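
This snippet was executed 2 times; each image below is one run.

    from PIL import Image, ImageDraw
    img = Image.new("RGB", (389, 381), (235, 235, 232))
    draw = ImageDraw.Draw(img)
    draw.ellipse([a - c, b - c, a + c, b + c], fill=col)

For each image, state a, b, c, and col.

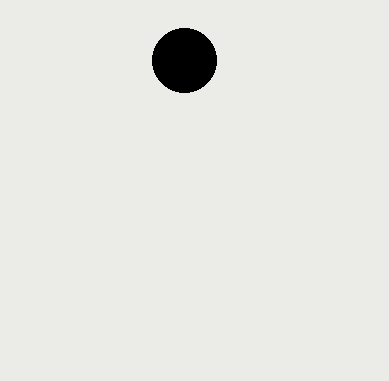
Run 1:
a = 184, b = 60, c = 32, col = 'black'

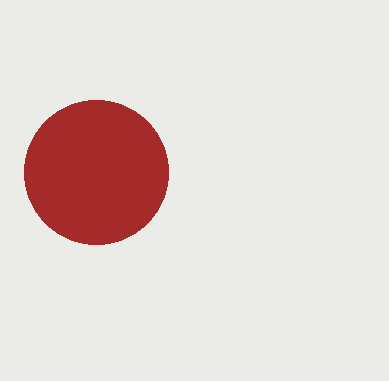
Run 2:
a = 96; b = 172; c = 72; col = 'brown'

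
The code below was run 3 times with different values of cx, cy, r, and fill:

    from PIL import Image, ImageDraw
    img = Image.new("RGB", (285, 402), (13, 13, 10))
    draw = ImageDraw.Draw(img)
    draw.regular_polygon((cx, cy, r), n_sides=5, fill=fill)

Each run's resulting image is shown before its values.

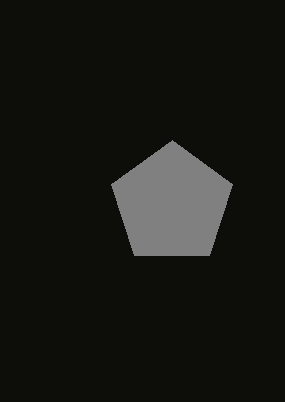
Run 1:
cx = 172, cy = 204, r = 64, fill = 'gray'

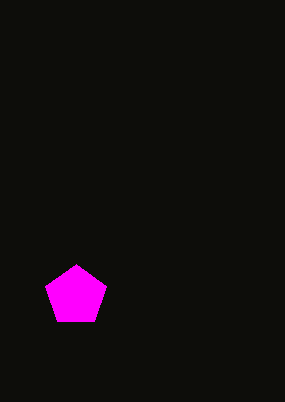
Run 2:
cx = 76; cy = 296; r = 32; fill = 'magenta'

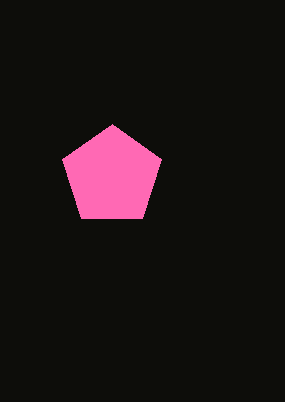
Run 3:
cx = 112; cy = 176; r = 52; fill = 'hotpink'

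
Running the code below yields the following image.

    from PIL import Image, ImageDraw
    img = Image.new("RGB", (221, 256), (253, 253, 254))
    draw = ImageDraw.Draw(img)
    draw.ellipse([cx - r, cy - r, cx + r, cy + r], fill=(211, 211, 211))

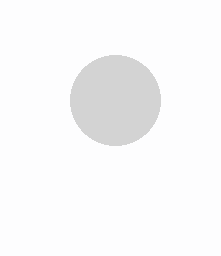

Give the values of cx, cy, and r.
cx = 115; cy = 100; r = 45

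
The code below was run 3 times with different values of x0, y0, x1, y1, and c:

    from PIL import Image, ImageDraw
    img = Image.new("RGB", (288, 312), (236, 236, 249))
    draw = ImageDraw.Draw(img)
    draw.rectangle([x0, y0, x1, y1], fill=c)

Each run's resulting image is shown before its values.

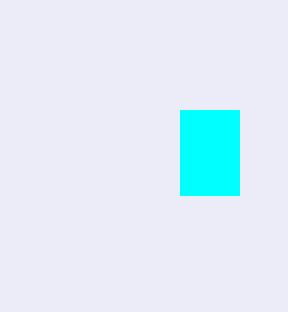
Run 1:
x0 = 180; y0 = 110; x1 = 239; y1 = 195; c = 'cyan'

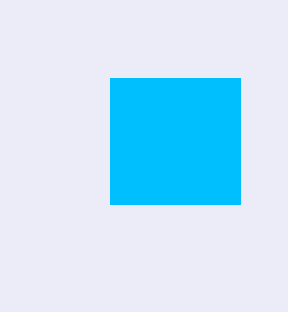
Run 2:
x0 = 110, y0 = 78, x1 = 240, y1 = 204, c = 'deepskyblue'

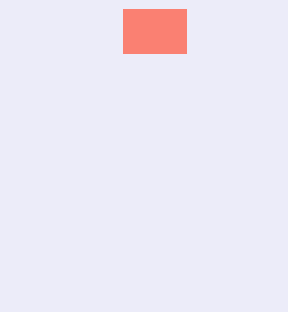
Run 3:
x0 = 123, y0 = 9, x1 = 186, y1 = 53, c = 'salmon'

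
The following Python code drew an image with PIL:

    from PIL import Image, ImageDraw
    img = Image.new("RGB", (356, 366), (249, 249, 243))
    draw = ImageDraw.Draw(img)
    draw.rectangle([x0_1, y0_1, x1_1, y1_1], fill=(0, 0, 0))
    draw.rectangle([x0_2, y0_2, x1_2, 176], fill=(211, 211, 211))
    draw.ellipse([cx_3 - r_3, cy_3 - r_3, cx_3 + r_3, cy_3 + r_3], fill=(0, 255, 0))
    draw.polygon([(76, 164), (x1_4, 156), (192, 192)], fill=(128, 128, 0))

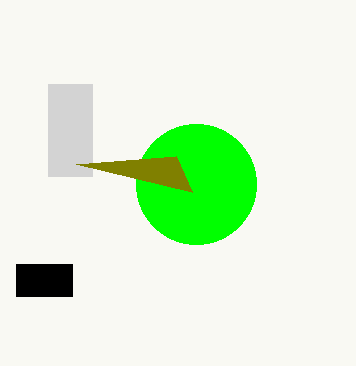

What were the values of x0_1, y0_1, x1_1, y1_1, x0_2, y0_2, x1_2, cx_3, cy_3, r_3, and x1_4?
x0_1 = 16, y0_1 = 264, x1_1 = 72, y1_1 = 296, x0_2 = 48, y0_2 = 84, x1_2 = 92, cx_3 = 196, cy_3 = 184, r_3 = 60, x1_4 = 176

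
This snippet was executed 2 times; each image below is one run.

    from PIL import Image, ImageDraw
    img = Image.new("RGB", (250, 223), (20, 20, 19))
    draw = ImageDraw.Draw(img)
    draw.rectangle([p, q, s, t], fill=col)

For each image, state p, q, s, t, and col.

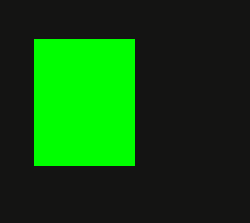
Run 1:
p = 34, q = 39, s = 134, t = 165, col = 'lime'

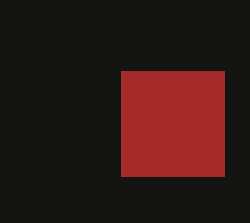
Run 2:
p = 121; q = 71; s = 224; t = 176; col = 'brown'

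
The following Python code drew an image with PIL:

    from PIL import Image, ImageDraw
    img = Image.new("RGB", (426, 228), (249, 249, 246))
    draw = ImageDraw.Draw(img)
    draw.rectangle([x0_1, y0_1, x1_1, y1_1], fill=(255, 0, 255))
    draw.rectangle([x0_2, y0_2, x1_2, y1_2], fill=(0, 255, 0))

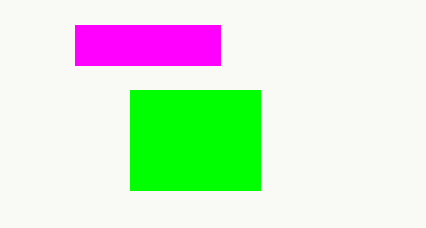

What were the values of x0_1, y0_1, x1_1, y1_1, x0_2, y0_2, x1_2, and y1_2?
x0_1 = 75
y0_1 = 25
x1_1 = 220
y1_1 = 65
x0_2 = 130
y0_2 = 90
x1_2 = 260
y1_2 = 190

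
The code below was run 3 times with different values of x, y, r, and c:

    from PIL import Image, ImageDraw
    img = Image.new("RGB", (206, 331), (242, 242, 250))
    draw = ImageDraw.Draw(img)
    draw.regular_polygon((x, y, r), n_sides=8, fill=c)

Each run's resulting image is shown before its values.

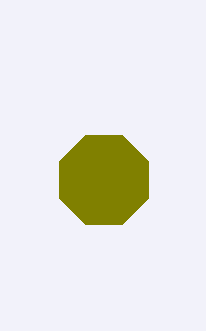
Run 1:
x = 104; y = 180; r = 48; c = 'olive'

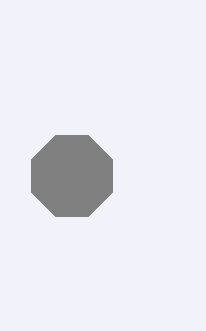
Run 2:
x = 72
y = 176
r = 44
c = 'gray'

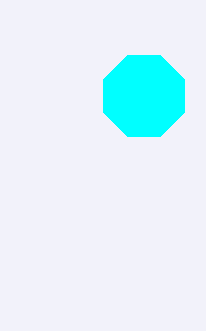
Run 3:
x = 144, y = 96, r = 44, c = 'cyan'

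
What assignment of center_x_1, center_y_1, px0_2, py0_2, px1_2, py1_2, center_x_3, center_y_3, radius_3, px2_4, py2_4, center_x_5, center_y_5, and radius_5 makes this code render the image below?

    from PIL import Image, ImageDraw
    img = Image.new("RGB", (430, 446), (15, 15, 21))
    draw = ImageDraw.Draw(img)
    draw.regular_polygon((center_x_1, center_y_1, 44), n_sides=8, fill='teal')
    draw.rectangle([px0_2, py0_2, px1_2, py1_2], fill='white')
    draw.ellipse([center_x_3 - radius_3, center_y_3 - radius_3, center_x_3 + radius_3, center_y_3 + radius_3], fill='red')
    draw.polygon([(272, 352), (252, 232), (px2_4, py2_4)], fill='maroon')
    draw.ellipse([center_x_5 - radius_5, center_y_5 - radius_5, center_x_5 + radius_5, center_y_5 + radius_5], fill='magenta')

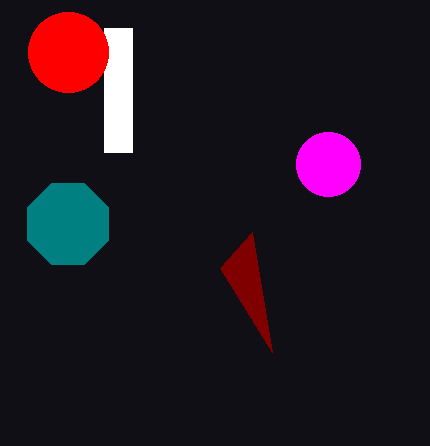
center_x_1 = 68
center_y_1 = 224
px0_2 = 104
py0_2 = 28
px1_2 = 132
py1_2 = 152
center_x_3 = 68
center_y_3 = 52
radius_3 = 40
px2_4 = 220
py2_4 = 268
center_x_5 = 328
center_y_5 = 164
radius_5 = 32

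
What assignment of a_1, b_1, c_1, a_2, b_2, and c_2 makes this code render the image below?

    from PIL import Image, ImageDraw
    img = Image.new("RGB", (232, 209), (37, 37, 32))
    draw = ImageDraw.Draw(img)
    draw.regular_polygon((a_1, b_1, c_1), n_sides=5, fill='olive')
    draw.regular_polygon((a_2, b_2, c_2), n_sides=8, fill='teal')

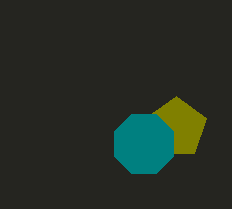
a_1 = 176; b_1 = 128; c_1 = 32; a_2 = 144; b_2 = 144; c_2 = 32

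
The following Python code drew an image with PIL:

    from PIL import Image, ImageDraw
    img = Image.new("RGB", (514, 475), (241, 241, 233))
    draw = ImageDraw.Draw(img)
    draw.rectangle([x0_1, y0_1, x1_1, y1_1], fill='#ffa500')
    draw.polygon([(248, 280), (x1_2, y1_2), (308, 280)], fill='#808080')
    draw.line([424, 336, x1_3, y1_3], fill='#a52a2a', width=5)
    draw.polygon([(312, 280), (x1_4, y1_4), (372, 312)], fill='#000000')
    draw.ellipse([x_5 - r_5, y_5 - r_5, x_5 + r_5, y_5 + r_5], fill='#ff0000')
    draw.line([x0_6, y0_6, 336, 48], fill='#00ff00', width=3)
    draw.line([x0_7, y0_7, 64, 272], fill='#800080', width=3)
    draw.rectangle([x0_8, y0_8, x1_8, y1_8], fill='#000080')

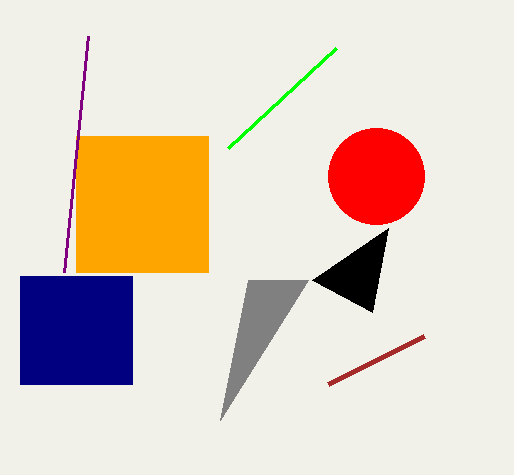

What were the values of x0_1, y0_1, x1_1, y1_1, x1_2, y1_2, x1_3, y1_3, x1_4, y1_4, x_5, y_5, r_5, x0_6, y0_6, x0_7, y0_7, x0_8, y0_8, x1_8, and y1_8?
x0_1 = 76; y0_1 = 136; x1_1 = 208; y1_1 = 272; x1_2 = 220; y1_2 = 420; x1_3 = 328; y1_3 = 384; x1_4 = 388; y1_4 = 228; x_5 = 376; y_5 = 176; r_5 = 48; x0_6 = 228; y0_6 = 148; x0_7 = 88; y0_7 = 36; x0_8 = 20; y0_8 = 276; x1_8 = 132; y1_8 = 384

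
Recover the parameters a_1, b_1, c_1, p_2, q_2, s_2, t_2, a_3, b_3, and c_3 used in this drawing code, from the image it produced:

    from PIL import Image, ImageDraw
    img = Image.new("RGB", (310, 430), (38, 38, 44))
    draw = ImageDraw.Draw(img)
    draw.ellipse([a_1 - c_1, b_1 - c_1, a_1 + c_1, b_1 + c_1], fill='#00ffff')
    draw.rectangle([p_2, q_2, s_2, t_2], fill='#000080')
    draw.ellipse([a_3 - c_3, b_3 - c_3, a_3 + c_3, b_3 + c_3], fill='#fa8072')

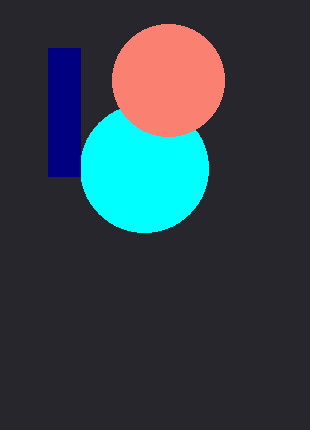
a_1 = 144, b_1 = 168, c_1 = 64, p_2 = 48, q_2 = 48, s_2 = 80, t_2 = 176, a_3 = 168, b_3 = 80, c_3 = 56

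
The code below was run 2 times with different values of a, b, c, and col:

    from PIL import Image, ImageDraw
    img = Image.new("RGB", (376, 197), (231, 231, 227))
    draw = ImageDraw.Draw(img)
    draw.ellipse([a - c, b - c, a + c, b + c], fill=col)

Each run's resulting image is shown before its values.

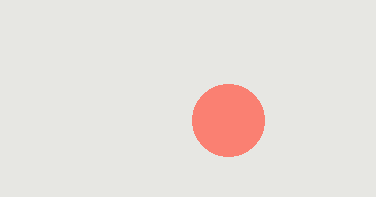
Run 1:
a = 228
b = 120
c = 36
col = 'salmon'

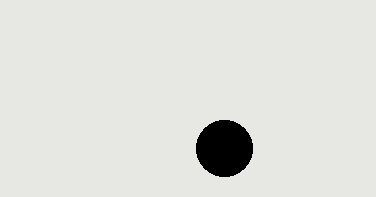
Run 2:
a = 224
b = 148
c = 28
col = 'black'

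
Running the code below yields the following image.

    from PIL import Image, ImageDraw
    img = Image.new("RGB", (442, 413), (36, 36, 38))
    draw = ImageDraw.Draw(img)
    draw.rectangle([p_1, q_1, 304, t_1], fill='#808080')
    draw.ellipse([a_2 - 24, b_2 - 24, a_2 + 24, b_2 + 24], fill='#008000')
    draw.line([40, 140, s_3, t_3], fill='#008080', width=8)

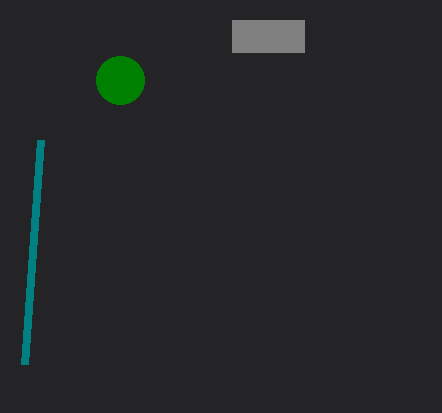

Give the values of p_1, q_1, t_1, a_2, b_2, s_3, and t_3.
p_1 = 232; q_1 = 20; t_1 = 52; a_2 = 120; b_2 = 80; s_3 = 24; t_3 = 364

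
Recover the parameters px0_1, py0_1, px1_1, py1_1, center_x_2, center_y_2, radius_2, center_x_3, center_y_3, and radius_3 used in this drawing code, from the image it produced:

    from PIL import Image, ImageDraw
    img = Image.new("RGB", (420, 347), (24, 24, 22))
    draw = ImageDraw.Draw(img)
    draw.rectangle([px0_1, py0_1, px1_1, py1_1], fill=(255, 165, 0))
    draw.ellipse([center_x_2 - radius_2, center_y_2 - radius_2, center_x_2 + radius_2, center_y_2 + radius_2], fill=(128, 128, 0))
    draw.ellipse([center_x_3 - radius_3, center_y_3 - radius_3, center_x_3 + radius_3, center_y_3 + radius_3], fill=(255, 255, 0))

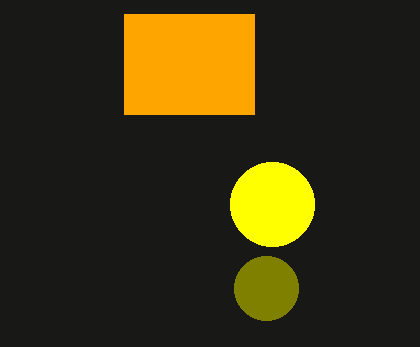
px0_1 = 124, py0_1 = 14, px1_1 = 254, py1_1 = 114, center_x_2 = 266, center_y_2 = 288, radius_2 = 32, center_x_3 = 272, center_y_3 = 204, radius_3 = 42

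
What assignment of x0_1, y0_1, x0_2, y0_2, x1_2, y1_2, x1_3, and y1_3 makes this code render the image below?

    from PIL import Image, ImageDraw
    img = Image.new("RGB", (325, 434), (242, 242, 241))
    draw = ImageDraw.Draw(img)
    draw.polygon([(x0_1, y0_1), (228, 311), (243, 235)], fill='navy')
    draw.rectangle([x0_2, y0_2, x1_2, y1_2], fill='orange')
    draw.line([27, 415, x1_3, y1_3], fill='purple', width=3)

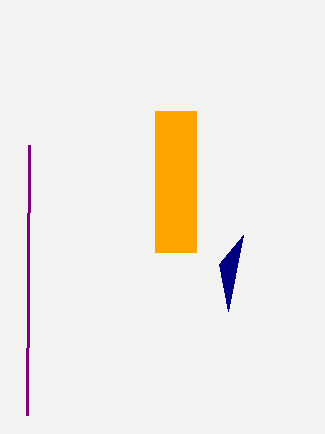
x0_1 = 219, y0_1 = 264, x0_2 = 155, y0_2 = 111, x1_2 = 196, y1_2 = 252, x1_3 = 29, y1_3 = 145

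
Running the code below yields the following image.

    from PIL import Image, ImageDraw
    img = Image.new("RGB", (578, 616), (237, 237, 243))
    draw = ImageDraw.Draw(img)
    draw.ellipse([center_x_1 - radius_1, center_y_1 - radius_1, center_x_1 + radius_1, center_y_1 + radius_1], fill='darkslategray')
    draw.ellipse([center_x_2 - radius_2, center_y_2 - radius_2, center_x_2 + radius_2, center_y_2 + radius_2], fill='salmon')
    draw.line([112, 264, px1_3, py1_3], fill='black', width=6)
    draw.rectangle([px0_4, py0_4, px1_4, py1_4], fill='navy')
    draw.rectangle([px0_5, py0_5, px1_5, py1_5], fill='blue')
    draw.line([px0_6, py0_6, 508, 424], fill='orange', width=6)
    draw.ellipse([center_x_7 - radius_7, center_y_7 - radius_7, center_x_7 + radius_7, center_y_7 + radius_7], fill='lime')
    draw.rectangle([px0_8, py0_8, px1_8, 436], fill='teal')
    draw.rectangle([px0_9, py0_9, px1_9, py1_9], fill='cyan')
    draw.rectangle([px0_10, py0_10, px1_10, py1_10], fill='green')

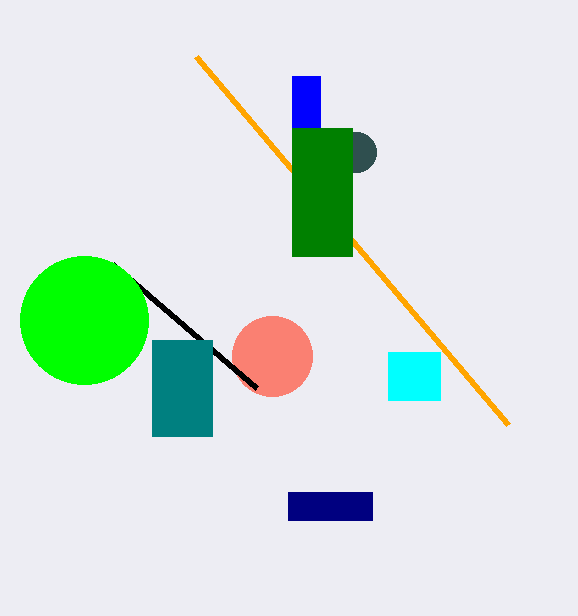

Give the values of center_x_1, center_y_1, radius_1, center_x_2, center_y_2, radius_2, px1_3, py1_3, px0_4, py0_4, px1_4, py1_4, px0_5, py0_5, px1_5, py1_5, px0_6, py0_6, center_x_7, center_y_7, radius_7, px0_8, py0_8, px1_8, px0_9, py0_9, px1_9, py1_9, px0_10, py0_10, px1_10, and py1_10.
center_x_1 = 356, center_y_1 = 152, radius_1 = 20, center_x_2 = 272, center_y_2 = 356, radius_2 = 40, px1_3 = 256, py1_3 = 388, px0_4 = 288, py0_4 = 492, px1_4 = 372, py1_4 = 520, px0_5 = 292, py0_5 = 76, px1_5 = 320, py1_5 = 128, px0_6 = 196, py0_6 = 56, center_x_7 = 84, center_y_7 = 320, radius_7 = 64, px0_8 = 152, py0_8 = 340, px1_8 = 212, px0_9 = 388, py0_9 = 352, px1_9 = 440, py1_9 = 400, px0_10 = 292, py0_10 = 128, px1_10 = 352, py1_10 = 256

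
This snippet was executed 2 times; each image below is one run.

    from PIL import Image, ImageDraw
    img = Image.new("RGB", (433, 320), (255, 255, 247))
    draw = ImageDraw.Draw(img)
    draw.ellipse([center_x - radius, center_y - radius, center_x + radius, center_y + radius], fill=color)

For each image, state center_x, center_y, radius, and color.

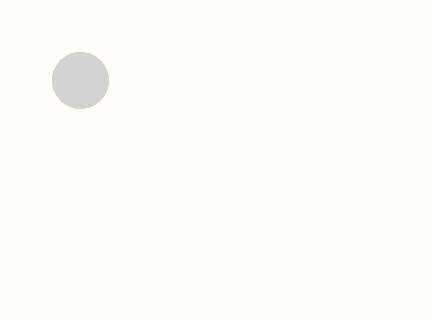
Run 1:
center_x = 80
center_y = 80
radius = 28
color = 'lightgray'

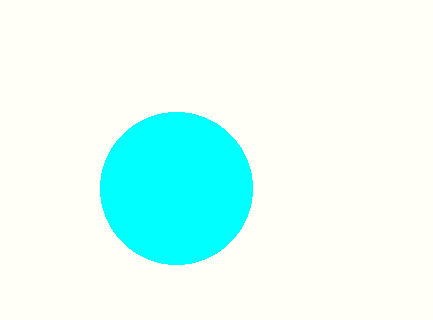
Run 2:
center_x = 176
center_y = 188
radius = 76
color = 'cyan'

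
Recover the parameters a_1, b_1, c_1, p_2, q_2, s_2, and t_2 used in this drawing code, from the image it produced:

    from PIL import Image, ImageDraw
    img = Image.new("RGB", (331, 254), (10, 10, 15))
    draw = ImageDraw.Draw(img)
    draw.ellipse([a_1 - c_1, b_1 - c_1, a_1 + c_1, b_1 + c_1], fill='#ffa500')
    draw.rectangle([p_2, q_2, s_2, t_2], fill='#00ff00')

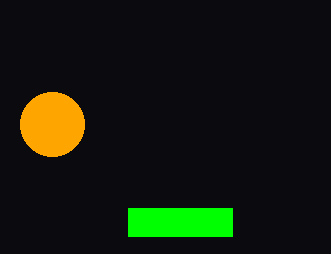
a_1 = 52, b_1 = 124, c_1 = 32, p_2 = 128, q_2 = 208, s_2 = 232, t_2 = 236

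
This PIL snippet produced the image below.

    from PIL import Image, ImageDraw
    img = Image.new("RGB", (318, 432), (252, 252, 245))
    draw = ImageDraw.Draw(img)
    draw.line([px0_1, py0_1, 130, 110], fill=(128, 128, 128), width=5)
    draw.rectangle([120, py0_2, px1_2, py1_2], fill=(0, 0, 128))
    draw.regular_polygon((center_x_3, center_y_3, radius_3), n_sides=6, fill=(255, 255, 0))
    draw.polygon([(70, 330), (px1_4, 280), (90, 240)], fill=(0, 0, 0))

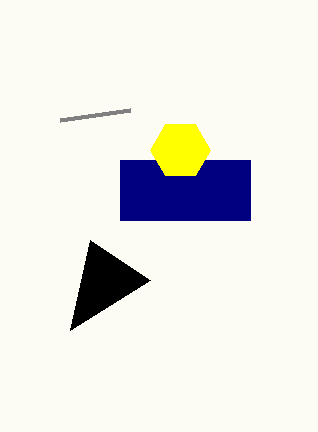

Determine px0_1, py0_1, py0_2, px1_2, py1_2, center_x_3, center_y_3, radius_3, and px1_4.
px0_1 = 60, py0_1 = 120, py0_2 = 160, px1_2 = 250, py1_2 = 220, center_x_3 = 180, center_y_3 = 150, radius_3 = 30, px1_4 = 150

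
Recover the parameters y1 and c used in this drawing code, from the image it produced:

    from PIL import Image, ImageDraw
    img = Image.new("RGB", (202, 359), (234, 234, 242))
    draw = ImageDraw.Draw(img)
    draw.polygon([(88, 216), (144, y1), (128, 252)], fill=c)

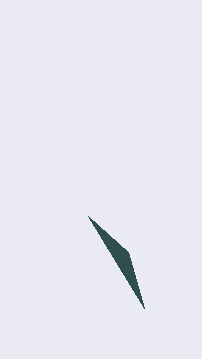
y1 = 308; c = 'darkslategray'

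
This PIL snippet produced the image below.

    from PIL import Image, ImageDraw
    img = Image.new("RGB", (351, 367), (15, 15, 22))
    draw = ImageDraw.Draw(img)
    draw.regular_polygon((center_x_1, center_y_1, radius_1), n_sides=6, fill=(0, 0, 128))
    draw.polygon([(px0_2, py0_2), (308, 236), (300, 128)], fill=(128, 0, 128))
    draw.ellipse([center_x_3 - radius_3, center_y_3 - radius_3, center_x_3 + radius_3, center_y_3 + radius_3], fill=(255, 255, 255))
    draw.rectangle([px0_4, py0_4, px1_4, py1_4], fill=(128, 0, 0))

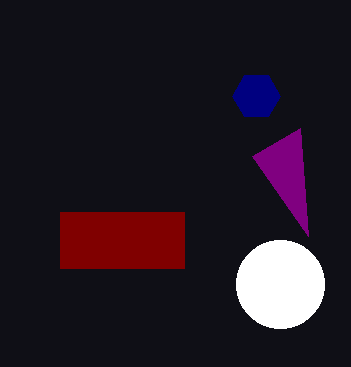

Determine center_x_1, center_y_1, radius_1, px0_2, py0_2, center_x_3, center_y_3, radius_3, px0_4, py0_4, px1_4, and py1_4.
center_x_1 = 256, center_y_1 = 96, radius_1 = 24, px0_2 = 252, py0_2 = 156, center_x_3 = 280, center_y_3 = 284, radius_3 = 44, px0_4 = 60, py0_4 = 212, px1_4 = 184, py1_4 = 268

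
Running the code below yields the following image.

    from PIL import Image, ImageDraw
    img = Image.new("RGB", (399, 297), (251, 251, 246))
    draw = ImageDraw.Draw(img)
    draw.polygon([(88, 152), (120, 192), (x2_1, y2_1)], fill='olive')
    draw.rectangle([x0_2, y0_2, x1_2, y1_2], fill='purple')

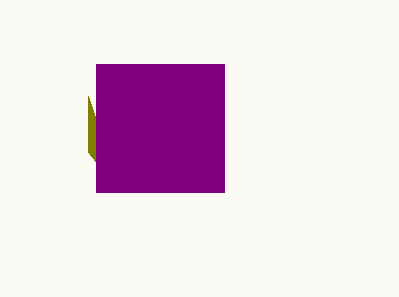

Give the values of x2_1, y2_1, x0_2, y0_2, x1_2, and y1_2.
x2_1 = 88, y2_1 = 96, x0_2 = 96, y0_2 = 64, x1_2 = 224, y1_2 = 192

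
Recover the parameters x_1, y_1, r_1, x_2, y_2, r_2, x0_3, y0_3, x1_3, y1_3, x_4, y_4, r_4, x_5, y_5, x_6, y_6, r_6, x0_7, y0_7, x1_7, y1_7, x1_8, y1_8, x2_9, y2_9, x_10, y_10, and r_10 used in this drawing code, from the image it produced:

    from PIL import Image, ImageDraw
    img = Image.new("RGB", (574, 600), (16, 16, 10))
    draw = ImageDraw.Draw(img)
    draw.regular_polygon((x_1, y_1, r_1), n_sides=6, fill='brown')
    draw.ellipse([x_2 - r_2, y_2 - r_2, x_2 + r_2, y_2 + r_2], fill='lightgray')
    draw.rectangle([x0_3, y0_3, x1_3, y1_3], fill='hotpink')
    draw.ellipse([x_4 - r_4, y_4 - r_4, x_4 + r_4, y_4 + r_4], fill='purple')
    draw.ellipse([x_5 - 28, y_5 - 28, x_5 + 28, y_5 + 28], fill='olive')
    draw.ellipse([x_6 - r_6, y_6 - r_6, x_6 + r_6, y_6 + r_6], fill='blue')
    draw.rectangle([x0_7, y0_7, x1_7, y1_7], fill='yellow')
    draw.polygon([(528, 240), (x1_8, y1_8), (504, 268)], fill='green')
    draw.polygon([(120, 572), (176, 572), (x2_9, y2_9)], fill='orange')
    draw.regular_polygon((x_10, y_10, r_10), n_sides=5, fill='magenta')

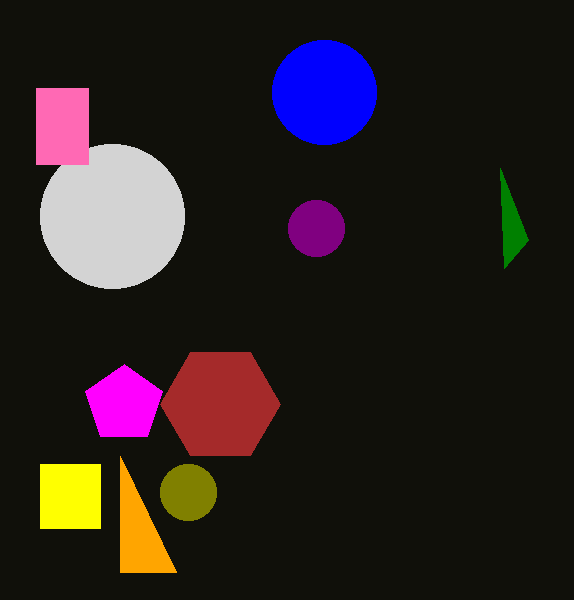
x_1 = 220, y_1 = 404, r_1 = 60, x_2 = 112, y_2 = 216, r_2 = 72, x0_3 = 36, y0_3 = 88, x1_3 = 88, y1_3 = 164, x_4 = 316, y_4 = 228, r_4 = 28, x_5 = 188, y_5 = 492, x_6 = 324, y_6 = 92, r_6 = 52, x0_7 = 40, y0_7 = 464, x1_7 = 100, y1_7 = 528, x1_8 = 500, y1_8 = 168, x2_9 = 120, y2_9 = 456, x_10 = 124, y_10 = 404, r_10 = 40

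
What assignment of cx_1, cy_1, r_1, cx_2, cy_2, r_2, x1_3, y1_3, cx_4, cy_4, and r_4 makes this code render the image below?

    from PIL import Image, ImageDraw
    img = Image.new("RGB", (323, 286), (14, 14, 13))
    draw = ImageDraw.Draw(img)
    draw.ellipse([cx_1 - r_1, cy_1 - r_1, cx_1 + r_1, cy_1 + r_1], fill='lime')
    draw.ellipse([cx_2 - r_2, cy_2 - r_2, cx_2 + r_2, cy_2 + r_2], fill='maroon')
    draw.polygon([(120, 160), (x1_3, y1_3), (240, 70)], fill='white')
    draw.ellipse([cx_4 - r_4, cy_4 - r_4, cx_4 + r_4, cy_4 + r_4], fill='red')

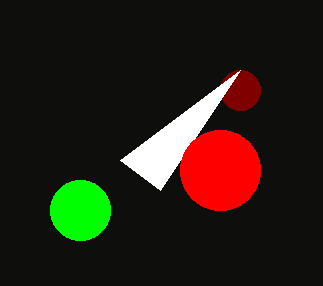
cx_1 = 80
cy_1 = 210
r_1 = 30
cx_2 = 240
cy_2 = 90
r_2 = 20
x1_3 = 160
y1_3 = 190
cx_4 = 220
cy_4 = 170
r_4 = 40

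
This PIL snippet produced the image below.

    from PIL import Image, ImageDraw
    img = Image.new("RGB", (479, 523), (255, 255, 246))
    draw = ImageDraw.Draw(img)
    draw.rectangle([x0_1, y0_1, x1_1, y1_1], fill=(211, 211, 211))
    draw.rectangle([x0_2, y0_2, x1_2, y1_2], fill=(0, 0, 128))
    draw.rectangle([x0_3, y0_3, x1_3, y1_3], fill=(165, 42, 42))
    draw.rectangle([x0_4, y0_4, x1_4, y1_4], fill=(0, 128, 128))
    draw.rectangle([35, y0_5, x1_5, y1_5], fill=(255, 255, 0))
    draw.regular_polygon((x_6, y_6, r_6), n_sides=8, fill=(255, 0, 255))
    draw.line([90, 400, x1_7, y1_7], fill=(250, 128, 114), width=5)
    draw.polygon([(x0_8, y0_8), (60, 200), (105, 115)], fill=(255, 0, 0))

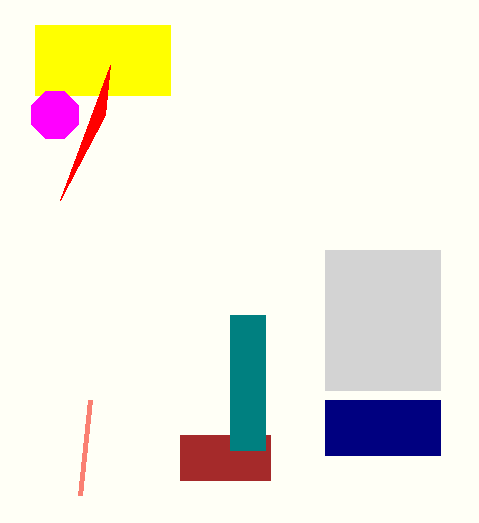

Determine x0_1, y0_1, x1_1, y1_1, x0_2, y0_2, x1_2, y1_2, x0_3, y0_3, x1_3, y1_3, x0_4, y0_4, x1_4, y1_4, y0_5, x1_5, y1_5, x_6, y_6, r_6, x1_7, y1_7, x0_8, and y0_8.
x0_1 = 325; y0_1 = 250; x1_1 = 440; y1_1 = 390; x0_2 = 325; y0_2 = 400; x1_2 = 440; y1_2 = 455; x0_3 = 180; y0_3 = 435; x1_3 = 270; y1_3 = 480; x0_4 = 230; y0_4 = 315; x1_4 = 265; y1_4 = 450; y0_5 = 25; x1_5 = 170; y1_5 = 95; x_6 = 55; y_6 = 115; r_6 = 25; x1_7 = 80; y1_7 = 495; x0_8 = 110; y0_8 = 65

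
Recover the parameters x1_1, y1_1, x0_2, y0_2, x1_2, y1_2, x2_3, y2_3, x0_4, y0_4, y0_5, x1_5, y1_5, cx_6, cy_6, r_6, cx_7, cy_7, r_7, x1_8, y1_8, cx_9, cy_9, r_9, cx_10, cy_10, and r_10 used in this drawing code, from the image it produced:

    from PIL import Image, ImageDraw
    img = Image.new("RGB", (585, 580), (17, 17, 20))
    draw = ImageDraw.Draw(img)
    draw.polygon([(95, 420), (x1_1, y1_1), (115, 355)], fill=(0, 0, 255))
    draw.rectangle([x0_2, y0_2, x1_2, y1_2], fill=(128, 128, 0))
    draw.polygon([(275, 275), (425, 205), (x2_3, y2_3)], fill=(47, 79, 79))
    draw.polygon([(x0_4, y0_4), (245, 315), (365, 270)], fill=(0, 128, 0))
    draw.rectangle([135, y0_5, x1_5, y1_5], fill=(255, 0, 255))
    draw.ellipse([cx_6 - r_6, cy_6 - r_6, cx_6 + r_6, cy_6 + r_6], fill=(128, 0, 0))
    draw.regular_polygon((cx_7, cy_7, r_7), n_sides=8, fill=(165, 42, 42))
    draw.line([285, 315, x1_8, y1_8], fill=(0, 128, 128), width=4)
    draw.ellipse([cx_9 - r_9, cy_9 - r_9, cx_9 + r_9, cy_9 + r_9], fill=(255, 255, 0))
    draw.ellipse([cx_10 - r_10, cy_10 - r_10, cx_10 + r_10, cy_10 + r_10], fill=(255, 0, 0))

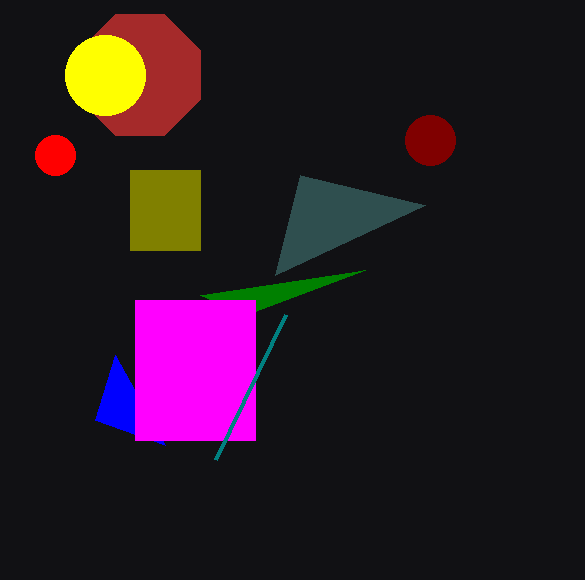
x1_1 = 165; y1_1 = 445; x0_2 = 130; y0_2 = 170; x1_2 = 200; y1_2 = 250; x2_3 = 300; y2_3 = 175; x0_4 = 200; y0_4 = 295; y0_5 = 300; x1_5 = 255; y1_5 = 440; cx_6 = 430; cy_6 = 140; r_6 = 25; cx_7 = 140; cy_7 = 75; r_7 = 65; x1_8 = 215; y1_8 = 460; cx_9 = 105; cy_9 = 75; r_9 = 40; cx_10 = 55; cy_10 = 155; r_10 = 20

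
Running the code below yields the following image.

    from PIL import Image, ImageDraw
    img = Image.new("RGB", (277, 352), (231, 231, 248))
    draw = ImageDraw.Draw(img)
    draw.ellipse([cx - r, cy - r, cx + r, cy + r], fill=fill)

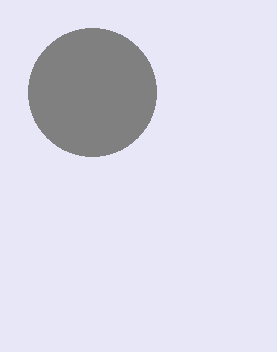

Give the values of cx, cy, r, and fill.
cx = 92, cy = 92, r = 64, fill = 'gray'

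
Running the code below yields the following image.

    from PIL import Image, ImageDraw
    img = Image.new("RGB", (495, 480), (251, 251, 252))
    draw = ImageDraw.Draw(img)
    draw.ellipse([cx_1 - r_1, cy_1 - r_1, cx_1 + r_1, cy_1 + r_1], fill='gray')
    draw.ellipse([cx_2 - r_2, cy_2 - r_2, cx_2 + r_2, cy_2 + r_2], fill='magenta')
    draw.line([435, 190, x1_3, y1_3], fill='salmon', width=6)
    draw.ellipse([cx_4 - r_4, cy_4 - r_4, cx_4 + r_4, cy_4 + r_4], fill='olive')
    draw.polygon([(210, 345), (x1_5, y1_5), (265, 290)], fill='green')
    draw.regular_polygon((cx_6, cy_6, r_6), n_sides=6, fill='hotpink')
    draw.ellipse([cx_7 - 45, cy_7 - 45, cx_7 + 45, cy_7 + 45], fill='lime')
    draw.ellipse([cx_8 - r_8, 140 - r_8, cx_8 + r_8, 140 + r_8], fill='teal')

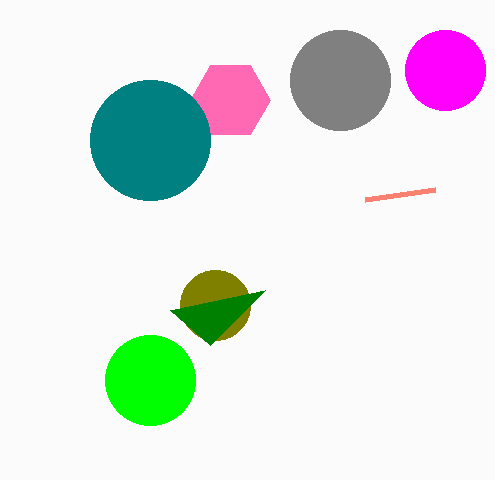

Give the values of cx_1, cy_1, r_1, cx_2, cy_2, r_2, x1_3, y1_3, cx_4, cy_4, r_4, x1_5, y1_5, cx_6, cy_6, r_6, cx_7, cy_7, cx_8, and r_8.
cx_1 = 340
cy_1 = 80
r_1 = 50
cx_2 = 445
cy_2 = 70
r_2 = 40
x1_3 = 365
y1_3 = 200
cx_4 = 215
cy_4 = 305
r_4 = 35
x1_5 = 170
y1_5 = 310
cx_6 = 230
cy_6 = 100
r_6 = 40
cx_7 = 150
cy_7 = 380
cx_8 = 150
r_8 = 60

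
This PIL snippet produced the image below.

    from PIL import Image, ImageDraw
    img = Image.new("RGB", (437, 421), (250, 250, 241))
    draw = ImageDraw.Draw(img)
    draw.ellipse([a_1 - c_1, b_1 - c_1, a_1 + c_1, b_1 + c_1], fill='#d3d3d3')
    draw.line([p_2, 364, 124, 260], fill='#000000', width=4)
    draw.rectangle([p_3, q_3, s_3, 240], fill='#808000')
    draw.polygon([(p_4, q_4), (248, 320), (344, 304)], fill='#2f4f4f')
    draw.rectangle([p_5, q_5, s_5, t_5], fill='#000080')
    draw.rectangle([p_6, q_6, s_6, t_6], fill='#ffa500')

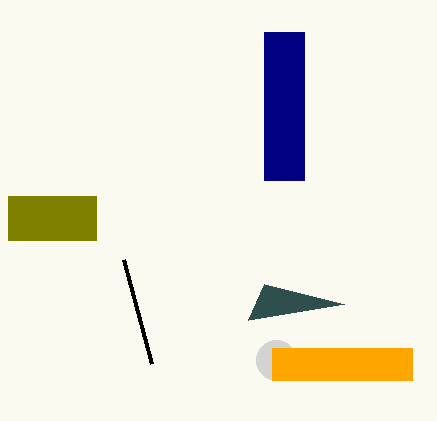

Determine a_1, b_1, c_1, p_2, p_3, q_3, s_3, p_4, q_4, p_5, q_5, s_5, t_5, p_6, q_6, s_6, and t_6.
a_1 = 276, b_1 = 360, c_1 = 20, p_2 = 152, p_3 = 8, q_3 = 196, s_3 = 96, p_4 = 264, q_4 = 284, p_5 = 264, q_5 = 32, s_5 = 304, t_5 = 180, p_6 = 272, q_6 = 348, s_6 = 412, t_6 = 380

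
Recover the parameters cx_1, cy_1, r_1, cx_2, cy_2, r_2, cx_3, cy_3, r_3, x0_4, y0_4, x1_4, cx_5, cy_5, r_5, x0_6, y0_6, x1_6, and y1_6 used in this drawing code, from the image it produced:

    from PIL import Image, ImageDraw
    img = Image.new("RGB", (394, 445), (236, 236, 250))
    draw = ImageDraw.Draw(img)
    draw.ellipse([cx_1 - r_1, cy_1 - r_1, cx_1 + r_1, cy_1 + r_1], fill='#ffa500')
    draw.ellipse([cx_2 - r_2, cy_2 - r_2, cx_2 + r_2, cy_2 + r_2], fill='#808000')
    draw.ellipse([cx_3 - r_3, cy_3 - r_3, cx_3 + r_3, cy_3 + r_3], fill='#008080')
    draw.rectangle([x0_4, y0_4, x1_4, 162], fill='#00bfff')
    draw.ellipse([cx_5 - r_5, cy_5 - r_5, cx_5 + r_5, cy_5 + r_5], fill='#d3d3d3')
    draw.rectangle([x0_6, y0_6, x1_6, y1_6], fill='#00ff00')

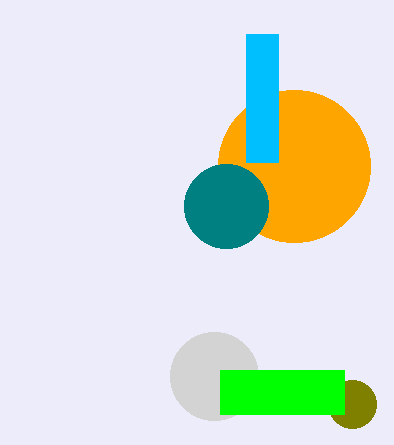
cx_1 = 294; cy_1 = 166; r_1 = 76; cx_2 = 352; cy_2 = 404; r_2 = 24; cx_3 = 226; cy_3 = 206; r_3 = 42; x0_4 = 246; y0_4 = 34; x1_4 = 278; cx_5 = 214; cy_5 = 376; r_5 = 44; x0_6 = 220; y0_6 = 370; x1_6 = 344; y1_6 = 414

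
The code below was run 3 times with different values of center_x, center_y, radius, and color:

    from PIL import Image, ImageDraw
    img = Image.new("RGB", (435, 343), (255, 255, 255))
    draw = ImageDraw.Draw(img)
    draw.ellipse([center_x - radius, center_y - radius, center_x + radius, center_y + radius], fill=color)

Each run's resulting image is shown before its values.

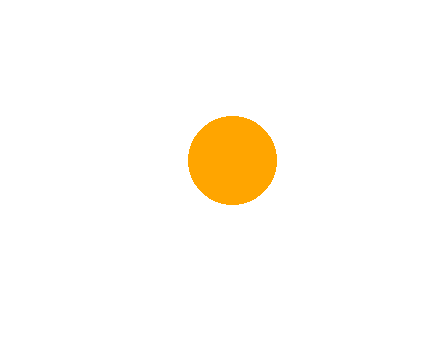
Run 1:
center_x = 232
center_y = 160
radius = 44
color = 'orange'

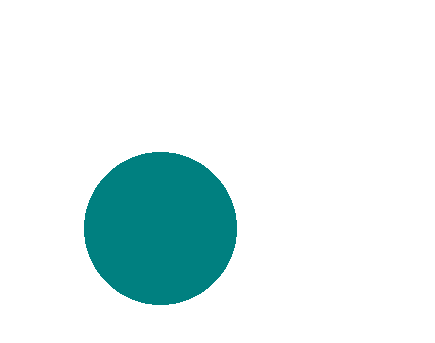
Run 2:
center_x = 160, center_y = 228, radius = 76, color = 'teal'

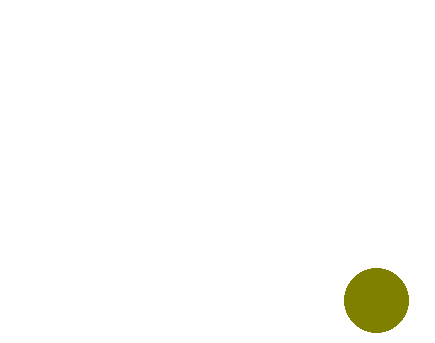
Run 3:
center_x = 376
center_y = 300
radius = 32
color = 'olive'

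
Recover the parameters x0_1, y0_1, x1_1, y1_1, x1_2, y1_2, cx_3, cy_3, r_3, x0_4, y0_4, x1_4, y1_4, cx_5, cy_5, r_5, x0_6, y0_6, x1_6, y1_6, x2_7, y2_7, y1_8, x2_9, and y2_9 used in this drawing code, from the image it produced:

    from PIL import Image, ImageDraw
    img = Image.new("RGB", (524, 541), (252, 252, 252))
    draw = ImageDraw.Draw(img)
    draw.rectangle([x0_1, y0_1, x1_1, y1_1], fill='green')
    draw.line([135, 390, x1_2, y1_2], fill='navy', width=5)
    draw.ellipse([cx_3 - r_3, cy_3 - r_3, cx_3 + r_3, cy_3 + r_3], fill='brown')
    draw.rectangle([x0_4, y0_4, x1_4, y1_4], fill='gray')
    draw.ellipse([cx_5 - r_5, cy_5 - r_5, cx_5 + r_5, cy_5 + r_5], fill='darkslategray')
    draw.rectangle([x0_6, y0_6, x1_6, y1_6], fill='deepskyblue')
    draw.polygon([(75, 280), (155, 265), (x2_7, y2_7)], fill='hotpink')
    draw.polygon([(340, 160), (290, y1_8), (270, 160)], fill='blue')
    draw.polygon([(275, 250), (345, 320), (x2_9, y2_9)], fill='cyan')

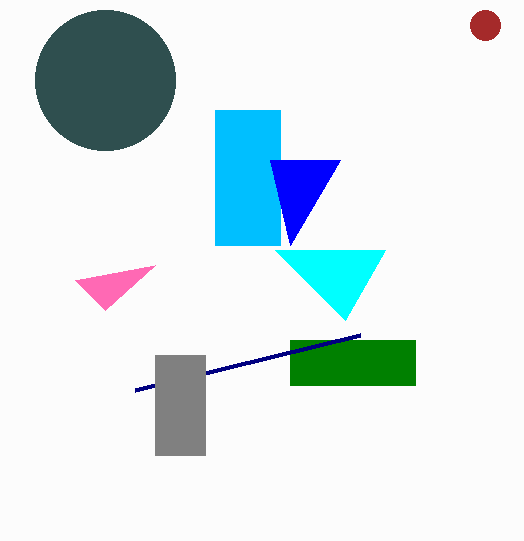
x0_1 = 290; y0_1 = 340; x1_1 = 415; y1_1 = 385; x1_2 = 360; y1_2 = 335; cx_3 = 485; cy_3 = 25; r_3 = 15; x0_4 = 155; y0_4 = 355; x1_4 = 205; y1_4 = 455; cx_5 = 105; cy_5 = 80; r_5 = 70; x0_6 = 215; y0_6 = 110; x1_6 = 280; y1_6 = 245; x2_7 = 105; y2_7 = 310; y1_8 = 245; x2_9 = 385; y2_9 = 250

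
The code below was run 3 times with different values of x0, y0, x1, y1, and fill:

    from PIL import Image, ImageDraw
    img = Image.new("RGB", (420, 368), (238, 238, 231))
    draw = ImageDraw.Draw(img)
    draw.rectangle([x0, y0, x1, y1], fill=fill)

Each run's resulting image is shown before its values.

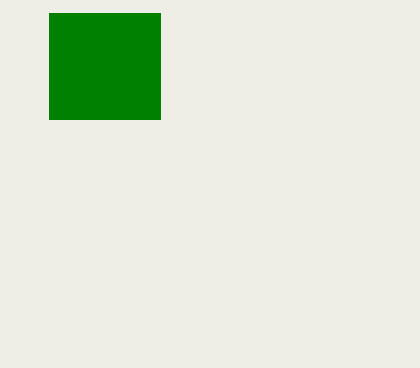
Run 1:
x0 = 49
y0 = 13
x1 = 160
y1 = 119
fill = 'green'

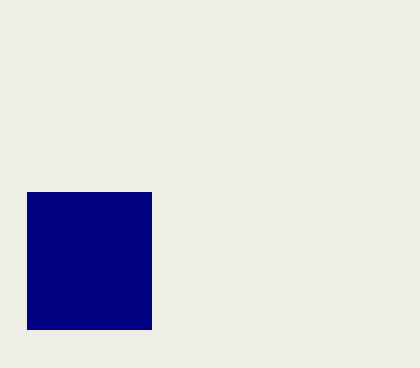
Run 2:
x0 = 27; y0 = 192; x1 = 151; y1 = 329; fill = 'navy'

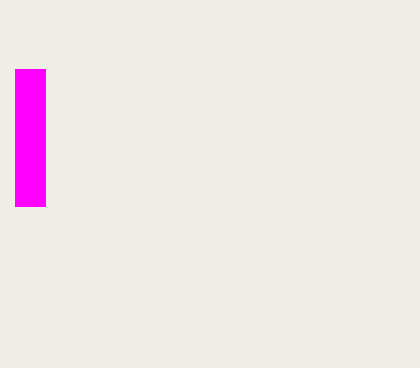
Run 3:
x0 = 15
y0 = 69
x1 = 45
y1 = 206
fill = 'magenta'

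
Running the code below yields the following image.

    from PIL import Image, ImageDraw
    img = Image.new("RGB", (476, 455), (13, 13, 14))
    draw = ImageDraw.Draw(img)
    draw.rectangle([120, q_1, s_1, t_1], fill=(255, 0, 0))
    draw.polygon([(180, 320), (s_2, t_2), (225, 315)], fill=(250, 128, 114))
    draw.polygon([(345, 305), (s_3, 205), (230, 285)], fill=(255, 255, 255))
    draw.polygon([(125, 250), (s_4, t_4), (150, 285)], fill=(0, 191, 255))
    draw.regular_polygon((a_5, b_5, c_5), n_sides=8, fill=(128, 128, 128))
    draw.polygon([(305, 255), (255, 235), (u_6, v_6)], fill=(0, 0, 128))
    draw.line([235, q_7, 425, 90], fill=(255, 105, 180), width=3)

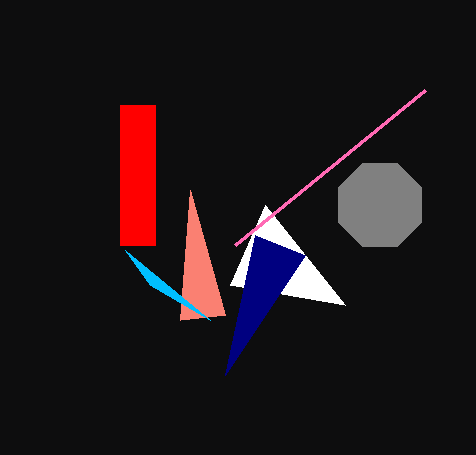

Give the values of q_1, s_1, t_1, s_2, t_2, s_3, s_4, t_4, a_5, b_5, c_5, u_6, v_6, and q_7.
q_1 = 105, s_1 = 155, t_1 = 245, s_2 = 190, t_2 = 190, s_3 = 265, s_4 = 210, t_4 = 320, a_5 = 380, b_5 = 205, c_5 = 45, u_6 = 225, v_6 = 375, q_7 = 245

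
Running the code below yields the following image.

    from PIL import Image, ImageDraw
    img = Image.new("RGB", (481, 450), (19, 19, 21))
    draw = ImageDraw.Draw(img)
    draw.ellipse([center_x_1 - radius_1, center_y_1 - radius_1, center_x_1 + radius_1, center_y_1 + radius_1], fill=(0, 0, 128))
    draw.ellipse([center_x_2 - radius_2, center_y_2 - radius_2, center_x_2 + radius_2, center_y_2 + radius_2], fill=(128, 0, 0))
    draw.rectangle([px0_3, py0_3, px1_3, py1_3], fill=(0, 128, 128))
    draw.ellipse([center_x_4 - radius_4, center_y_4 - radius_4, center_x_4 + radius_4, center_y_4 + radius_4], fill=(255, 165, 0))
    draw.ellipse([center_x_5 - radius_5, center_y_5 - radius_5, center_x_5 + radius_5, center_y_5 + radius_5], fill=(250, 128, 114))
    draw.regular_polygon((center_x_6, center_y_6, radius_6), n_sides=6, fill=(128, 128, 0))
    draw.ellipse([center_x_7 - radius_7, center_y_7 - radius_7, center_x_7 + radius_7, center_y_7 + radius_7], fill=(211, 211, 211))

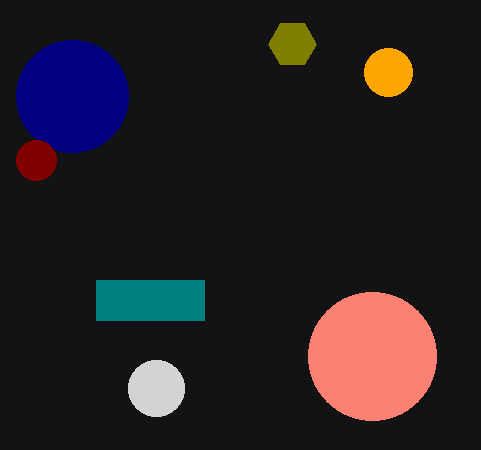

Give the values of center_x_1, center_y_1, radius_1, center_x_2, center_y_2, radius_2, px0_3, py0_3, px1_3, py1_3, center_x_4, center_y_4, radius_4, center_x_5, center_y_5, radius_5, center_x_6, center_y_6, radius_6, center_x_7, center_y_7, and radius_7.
center_x_1 = 72; center_y_1 = 96; radius_1 = 56; center_x_2 = 36; center_y_2 = 160; radius_2 = 20; px0_3 = 96; py0_3 = 280; px1_3 = 204; py1_3 = 320; center_x_4 = 388; center_y_4 = 72; radius_4 = 24; center_x_5 = 372; center_y_5 = 356; radius_5 = 64; center_x_6 = 292; center_y_6 = 44; radius_6 = 24; center_x_7 = 156; center_y_7 = 388; radius_7 = 28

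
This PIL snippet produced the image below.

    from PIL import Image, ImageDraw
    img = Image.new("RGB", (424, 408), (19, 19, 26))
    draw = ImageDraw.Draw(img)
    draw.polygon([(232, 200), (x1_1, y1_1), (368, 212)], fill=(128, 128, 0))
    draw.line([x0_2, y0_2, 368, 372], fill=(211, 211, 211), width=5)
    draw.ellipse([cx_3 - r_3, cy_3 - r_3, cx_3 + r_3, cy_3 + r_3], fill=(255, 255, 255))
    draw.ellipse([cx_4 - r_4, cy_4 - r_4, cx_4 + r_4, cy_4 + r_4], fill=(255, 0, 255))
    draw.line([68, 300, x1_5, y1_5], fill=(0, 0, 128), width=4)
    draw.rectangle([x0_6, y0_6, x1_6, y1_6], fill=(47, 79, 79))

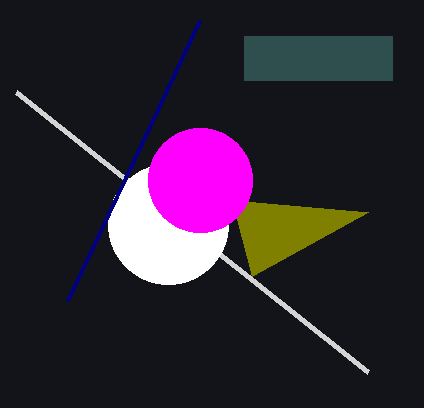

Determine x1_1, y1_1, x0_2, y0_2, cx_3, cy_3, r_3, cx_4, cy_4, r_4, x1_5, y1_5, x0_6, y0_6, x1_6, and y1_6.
x1_1 = 252; y1_1 = 276; x0_2 = 16; y0_2 = 92; cx_3 = 168; cy_3 = 224; r_3 = 60; cx_4 = 200; cy_4 = 180; r_4 = 52; x1_5 = 200; y1_5 = 20; x0_6 = 244; y0_6 = 36; x1_6 = 392; y1_6 = 80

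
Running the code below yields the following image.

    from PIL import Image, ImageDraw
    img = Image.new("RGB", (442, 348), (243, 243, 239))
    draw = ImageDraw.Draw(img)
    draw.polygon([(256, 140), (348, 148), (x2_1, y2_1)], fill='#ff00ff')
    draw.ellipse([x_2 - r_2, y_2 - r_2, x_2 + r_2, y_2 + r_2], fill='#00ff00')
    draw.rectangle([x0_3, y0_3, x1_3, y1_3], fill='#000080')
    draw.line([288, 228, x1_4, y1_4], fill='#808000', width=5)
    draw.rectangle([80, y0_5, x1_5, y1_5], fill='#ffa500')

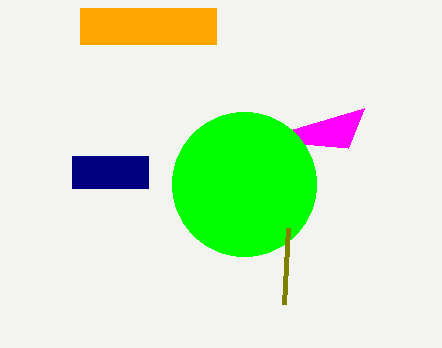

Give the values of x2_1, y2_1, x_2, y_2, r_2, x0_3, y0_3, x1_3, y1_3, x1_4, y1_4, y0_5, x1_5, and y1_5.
x2_1 = 364, y2_1 = 108, x_2 = 244, y_2 = 184, r_2 = 72, x0_3 = 72, y0_3 = 156, x1_3 = 148, y1_3 = 188, x1_4 = 284, y1_4 = 304, y0_5 = 8, x1_5 = 216, y1_5 = 44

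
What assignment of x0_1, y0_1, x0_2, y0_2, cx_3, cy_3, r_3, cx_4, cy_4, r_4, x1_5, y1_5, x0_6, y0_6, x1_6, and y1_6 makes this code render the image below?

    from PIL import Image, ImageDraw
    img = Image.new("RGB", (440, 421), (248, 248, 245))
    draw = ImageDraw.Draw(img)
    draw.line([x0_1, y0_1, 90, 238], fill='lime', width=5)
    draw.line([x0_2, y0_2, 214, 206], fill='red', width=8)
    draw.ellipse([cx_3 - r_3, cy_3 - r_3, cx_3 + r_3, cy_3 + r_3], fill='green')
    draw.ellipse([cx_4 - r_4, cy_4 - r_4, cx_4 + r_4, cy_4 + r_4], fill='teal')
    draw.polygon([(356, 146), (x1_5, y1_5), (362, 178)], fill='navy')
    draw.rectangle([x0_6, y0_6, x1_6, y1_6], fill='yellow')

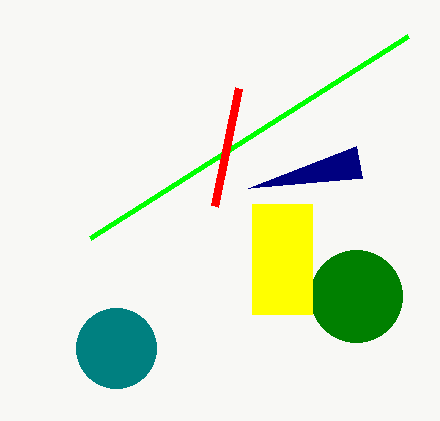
x0_1 = 408; y0_1 = 36; x0_2 = 238; y0_2 = 88; cx_3 = 356; cy_3 = 296; r_3 = 46; cx_4 = 116; cy_4 = 348; r_4 = 40; x1_5 = 248; y1_5 = 188; x0_6 = 252; y0_6 = 204; x1_6 = 312; y1_6 = 314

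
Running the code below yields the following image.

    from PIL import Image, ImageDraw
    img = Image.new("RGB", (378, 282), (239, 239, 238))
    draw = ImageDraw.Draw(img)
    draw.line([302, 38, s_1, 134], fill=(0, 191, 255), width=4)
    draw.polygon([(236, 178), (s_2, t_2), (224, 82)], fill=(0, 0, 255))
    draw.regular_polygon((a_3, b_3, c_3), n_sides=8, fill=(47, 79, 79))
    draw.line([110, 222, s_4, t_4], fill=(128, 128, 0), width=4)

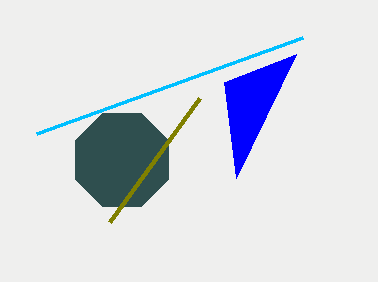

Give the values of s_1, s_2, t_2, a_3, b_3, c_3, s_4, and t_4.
s_1 = 36
s_2 = 296
t_2 = 54
a_3 = 122
b_3 = 160
c_3 = 50
s_4 = 200
t_4 = 98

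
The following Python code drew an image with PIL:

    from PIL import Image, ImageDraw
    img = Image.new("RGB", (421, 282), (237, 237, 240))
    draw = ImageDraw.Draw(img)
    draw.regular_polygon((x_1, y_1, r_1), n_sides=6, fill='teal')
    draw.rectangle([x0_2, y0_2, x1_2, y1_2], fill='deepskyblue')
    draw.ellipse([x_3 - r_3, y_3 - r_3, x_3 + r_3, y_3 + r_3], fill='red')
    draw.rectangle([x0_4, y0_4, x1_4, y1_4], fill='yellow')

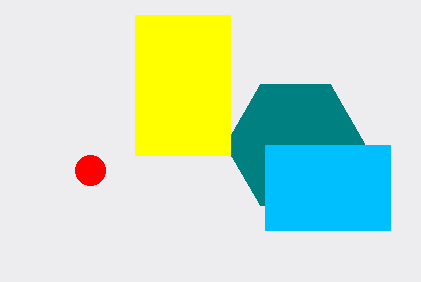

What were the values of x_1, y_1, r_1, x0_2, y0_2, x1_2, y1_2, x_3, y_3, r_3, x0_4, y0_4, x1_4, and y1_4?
x_1 = 295; y_1 = 145; r_1 = 70; x0_2 = 265; y0_2 = 145; x1_2 = 390; y1_2 = 230; x_3 = 90; y_3 = 170; r_3 = 15; x0_4 = 135; y0_4 = 15; x1_4 = 230; y1_4 = 155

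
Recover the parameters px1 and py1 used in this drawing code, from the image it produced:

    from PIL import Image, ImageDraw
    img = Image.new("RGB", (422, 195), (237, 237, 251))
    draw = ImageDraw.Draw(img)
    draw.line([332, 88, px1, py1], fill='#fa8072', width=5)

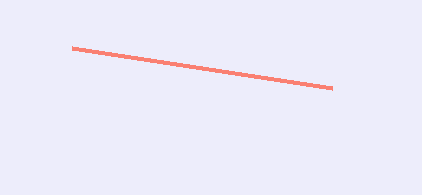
px1 = 72
py1 = 48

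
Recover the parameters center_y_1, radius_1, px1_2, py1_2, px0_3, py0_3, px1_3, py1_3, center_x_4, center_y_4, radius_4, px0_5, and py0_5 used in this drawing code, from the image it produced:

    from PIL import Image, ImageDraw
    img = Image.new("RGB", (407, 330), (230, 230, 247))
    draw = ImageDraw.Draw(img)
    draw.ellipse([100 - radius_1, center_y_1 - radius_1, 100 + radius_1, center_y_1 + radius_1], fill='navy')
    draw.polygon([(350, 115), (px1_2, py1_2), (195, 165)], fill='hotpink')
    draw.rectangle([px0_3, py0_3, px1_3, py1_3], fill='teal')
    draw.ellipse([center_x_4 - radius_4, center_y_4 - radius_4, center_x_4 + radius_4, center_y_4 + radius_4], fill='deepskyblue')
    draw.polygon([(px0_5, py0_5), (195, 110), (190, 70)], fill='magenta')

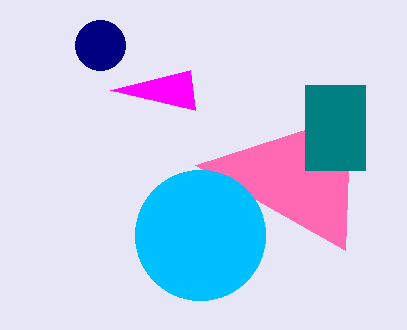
center_y_1 = 45, radius_1 = 25, px1_2 = 345, py1_2 = 250, px0_3 = 305, py0_3 = 85, px1_3 = 365, py1_3 = 170, center_x_4 = 200, center_y_4 = 235, radius_4 = 65, px0_5 = 110, py0_5 = 90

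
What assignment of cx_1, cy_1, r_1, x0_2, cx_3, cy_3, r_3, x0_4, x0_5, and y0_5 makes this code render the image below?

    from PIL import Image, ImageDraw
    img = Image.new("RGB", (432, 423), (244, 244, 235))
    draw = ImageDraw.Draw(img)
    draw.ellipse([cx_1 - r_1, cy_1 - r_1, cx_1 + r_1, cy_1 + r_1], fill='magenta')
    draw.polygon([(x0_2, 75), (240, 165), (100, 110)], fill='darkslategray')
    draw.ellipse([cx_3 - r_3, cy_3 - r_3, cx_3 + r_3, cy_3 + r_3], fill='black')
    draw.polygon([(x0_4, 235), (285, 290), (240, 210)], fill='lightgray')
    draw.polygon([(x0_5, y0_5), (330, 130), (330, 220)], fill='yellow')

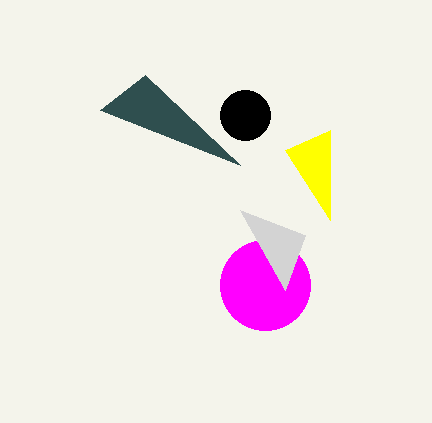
cx_1 = 265, cy_1 = 285, r_1 = 45, x0_2 = 145, cx_3 = 245, cy_3 = 115, r_3 = 25, x0_4 = 305, x0_5 = 285, y0_5 = 150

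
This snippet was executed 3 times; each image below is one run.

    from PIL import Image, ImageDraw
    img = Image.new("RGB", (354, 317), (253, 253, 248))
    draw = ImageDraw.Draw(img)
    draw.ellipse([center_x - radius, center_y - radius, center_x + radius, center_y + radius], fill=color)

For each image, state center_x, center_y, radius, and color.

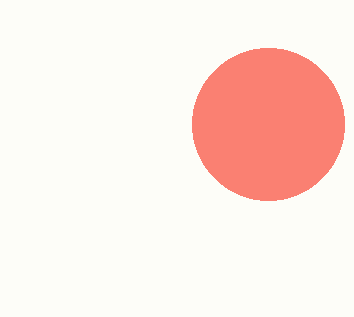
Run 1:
center_x = 268, center_y = 124, radius = 76, color = 'salmon'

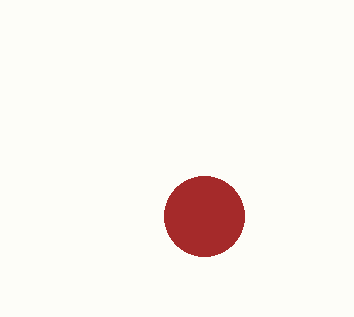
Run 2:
center_x = 204, center_y = 216, radius = 40, color = 'brown'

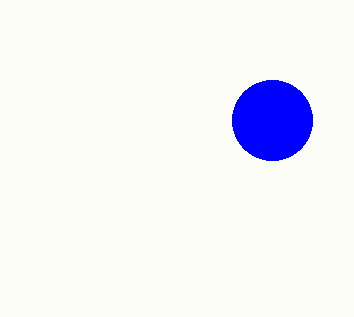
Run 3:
center_x = 272, center_y = 120, radius = 40, color = 'blue'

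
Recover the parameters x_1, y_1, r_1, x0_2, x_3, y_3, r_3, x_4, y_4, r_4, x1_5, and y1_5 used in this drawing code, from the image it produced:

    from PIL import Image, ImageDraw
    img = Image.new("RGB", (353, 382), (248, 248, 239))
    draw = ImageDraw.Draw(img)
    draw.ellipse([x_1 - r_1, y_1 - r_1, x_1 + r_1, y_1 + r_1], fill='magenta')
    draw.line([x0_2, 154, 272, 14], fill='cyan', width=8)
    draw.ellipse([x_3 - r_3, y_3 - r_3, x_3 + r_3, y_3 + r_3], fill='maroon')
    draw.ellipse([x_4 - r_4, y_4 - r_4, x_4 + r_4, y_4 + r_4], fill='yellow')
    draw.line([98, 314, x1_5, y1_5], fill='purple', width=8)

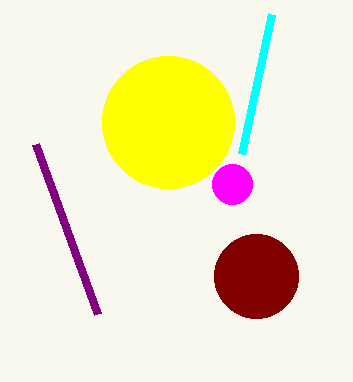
x_1 = 232, y_1 = 184, r_1 = 20, x0_2 = 242, x_3 = 256, y_3 = 276, r_3 = 42, x_4 = 168, y_4 = 122, r_4 = 66, x1_5 = 36, y1_5 = 144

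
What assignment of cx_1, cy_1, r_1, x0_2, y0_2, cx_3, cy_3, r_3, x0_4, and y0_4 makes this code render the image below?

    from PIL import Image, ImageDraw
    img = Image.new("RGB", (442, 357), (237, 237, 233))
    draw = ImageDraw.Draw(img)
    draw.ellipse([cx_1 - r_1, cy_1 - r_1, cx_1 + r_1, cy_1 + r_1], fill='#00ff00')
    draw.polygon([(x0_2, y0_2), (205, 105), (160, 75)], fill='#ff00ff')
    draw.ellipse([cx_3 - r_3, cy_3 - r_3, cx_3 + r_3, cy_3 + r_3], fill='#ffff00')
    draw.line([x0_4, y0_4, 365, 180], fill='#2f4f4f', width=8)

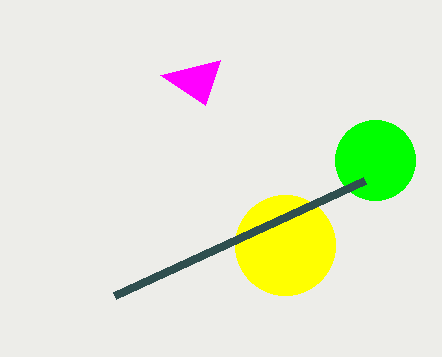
cx_1 = 375; cy_1 = 160; r_1 = 40; x0_2 = 220; y0_2 = 60; cx_3 = 285; cy_3 = 245; r_3 = 50; x0_4 = 115; y0_4 = 295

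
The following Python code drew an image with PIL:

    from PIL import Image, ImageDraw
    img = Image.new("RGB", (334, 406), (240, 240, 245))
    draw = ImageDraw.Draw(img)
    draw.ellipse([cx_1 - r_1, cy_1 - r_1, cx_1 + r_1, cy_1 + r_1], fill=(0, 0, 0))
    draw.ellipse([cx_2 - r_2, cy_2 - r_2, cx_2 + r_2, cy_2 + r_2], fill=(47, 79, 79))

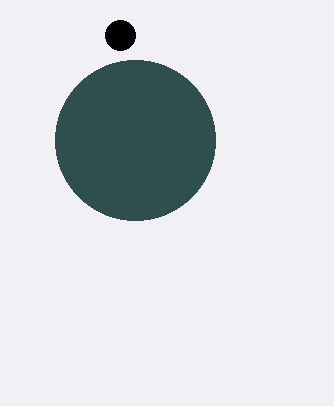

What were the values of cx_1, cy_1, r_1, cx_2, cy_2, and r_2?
cx_1 = 120
cy_1 = 35
r_1 = 15
cx_2 = 135
cy_2 = 140
r_2 = 80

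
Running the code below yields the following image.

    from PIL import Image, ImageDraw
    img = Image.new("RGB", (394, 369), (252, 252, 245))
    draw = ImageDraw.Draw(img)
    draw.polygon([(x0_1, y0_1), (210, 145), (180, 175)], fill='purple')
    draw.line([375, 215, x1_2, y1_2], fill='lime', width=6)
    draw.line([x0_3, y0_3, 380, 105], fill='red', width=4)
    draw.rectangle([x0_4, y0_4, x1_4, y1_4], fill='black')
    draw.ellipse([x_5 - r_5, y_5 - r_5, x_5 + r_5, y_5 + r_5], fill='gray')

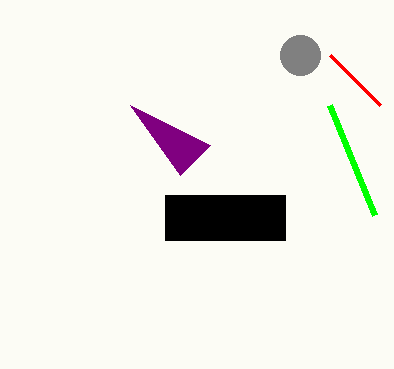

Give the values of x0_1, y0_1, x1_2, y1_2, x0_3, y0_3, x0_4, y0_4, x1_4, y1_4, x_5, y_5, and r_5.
x0_1 = 130
y0_1 = 105
x1_2 = 330
y1_2 = 105
x0_3 = 330
y0_3 = 55
x0_4 = 165
y0_4 = 195
x1_4 = 285
y1_4 = 240
x_5 = 300
y_5 = 55
r_5 = 20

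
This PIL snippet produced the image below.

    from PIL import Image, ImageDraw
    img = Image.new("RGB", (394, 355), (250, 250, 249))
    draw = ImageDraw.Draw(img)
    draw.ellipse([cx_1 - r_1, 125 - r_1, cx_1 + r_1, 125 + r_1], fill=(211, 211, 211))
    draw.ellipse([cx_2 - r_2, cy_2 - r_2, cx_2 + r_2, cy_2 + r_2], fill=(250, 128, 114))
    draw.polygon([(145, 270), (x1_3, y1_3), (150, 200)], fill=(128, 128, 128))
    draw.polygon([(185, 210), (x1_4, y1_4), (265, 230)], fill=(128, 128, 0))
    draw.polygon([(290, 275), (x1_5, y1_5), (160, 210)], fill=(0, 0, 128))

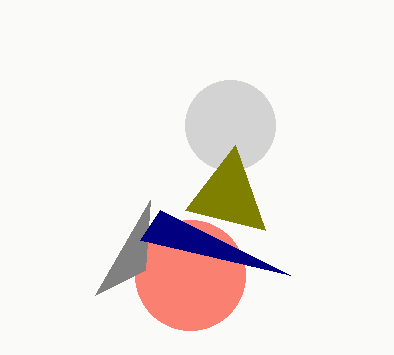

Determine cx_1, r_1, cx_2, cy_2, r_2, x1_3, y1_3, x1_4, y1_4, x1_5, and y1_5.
cx_1 = 230; r_1 = 45; cx_2 = 190; cy_2 = 275; r_2 = 55; x1_3 = 95; y1_3 = 295; x1_4 = 235; y1_4 = 145; x1_5 = 140; y1_5 = 240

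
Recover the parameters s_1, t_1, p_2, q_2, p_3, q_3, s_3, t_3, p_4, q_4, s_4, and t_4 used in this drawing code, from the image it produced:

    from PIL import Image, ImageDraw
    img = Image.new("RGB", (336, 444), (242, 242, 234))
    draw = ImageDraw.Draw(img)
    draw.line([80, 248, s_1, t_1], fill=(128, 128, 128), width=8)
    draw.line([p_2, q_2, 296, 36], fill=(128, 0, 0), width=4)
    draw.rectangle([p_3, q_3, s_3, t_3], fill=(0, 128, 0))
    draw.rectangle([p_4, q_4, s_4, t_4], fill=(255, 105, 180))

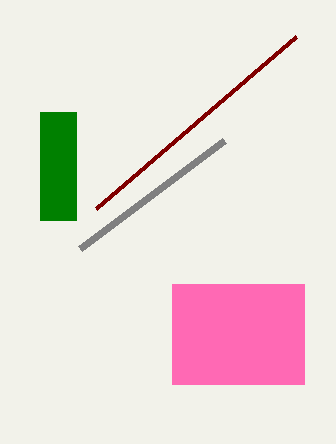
s_1 = 224, t_1 = 140, p_2 = 96, q_2 = 208, p_3 = 40, q_3 = 112, s_3 = 76, t_3 = 220, p_4 = 172, q_4 = 284, s_4 = 304, t_4 = 384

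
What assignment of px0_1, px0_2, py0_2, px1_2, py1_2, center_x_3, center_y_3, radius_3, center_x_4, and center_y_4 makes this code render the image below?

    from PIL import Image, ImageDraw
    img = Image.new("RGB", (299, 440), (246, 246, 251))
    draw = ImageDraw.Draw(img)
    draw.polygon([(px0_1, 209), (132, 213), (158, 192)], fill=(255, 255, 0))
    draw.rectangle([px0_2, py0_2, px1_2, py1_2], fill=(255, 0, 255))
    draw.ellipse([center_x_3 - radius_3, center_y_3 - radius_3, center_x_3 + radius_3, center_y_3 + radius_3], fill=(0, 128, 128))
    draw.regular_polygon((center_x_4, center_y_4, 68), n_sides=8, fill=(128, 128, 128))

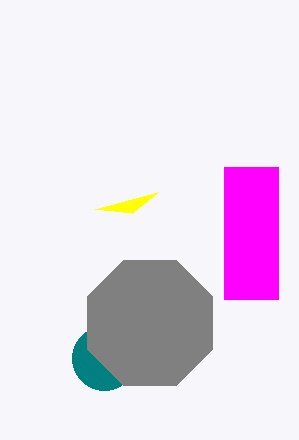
px0_1 = 95
px0_2 = 224
py0_2 = 167
px1_2 = 278
py1_2 = 299
center_x_3 = 104
center_y_3 = 358
radius_3 = 32
center_x_4 = 150
center_y_4 = 323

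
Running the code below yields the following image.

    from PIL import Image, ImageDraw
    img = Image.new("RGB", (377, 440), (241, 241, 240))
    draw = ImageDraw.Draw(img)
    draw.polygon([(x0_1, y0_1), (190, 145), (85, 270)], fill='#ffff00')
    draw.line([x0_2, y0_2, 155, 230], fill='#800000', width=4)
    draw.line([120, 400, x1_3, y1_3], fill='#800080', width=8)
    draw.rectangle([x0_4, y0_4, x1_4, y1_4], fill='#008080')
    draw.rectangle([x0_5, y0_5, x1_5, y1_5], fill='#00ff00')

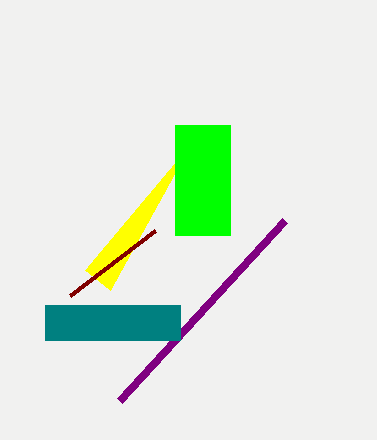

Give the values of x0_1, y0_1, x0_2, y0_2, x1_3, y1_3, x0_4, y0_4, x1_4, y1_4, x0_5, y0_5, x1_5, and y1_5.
x0_1 = 110; y0_1 = 290; x0_2 = 70; y0_2 = 295; x1_3 = 285; y1_3 = 220; x0_4 = 45; y0_4 = 305; x1_4 = 180; y1_4 = 340; x0_5 = 175; y0_5 = 125; x1_5 = 230; y1_5 = 235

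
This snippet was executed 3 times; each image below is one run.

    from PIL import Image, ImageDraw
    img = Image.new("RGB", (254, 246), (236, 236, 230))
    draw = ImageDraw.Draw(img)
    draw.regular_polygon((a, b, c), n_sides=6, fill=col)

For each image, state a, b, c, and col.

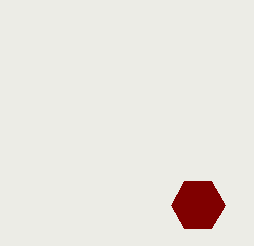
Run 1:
a = 198
b = 205
c = 27
col = 'maroon'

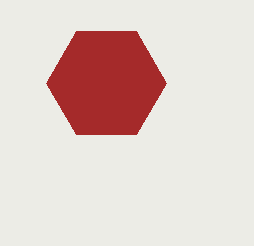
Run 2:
a = 106; b = 83; c = 60; col = 'brown'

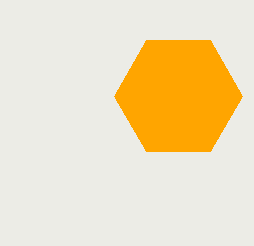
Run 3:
a = 178, b = 96, c = 64, col = 'orange'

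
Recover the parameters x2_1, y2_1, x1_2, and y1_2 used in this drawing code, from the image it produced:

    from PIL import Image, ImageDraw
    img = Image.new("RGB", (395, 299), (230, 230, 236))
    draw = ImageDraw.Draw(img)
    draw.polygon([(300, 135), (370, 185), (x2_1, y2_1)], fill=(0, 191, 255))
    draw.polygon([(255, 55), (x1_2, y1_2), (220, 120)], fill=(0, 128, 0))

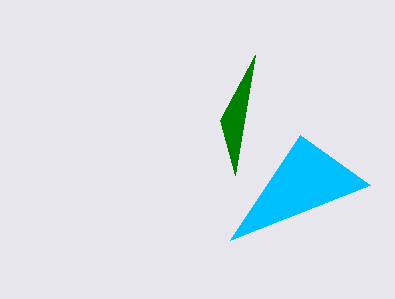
x2_1 = 230; y2_1 = 240; x1_2 = 235; y1_2 = 175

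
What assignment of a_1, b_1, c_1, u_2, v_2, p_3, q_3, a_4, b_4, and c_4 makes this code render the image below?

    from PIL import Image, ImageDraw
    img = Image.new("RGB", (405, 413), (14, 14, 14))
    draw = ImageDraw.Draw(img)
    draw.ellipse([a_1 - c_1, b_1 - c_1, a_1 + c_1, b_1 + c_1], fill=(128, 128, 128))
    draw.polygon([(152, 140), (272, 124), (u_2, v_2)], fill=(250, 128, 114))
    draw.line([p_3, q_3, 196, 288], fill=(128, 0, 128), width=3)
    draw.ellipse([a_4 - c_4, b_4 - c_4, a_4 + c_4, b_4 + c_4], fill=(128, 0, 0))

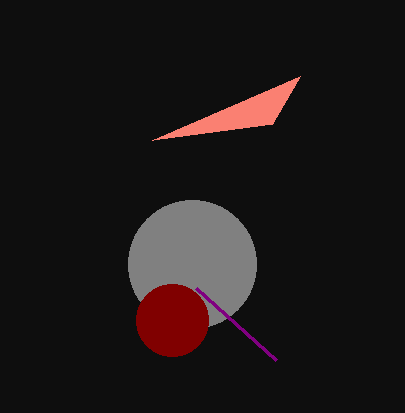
a_1 = 192
b_1 = 264
c_1 = 64
u_2 = 300
v_2 = 76
p_3 = 276
q_3 = 360
a_4 = 172
b_4 = 320
c_4 = 36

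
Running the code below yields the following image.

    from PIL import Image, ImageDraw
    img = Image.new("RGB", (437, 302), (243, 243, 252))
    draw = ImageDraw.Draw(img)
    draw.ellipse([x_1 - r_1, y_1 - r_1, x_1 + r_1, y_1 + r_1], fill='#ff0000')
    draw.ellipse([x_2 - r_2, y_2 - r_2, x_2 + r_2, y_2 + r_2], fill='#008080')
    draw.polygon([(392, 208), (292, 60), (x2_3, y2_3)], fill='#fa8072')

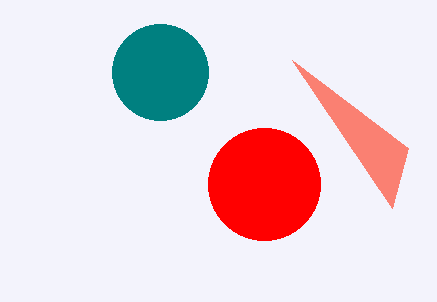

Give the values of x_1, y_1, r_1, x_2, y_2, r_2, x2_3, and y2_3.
x_1 = 264
y_1 = 184
r_1 = 56
x_2 = 160
y_2 = 72
r_2 = 48
x2_3 = 408
y2_3 = 148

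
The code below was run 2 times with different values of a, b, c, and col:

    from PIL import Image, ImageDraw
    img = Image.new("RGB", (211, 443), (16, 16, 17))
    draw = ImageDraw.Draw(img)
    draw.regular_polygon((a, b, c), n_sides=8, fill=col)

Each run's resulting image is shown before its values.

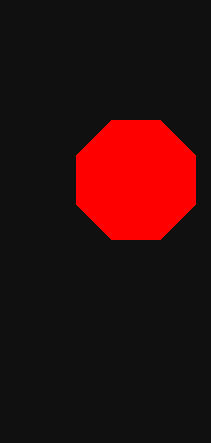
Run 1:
a = 136, b = 180, c = 64, col = 'red'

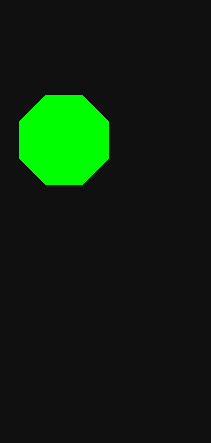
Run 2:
a = 64; b = 140; c = 48; col = 'lime'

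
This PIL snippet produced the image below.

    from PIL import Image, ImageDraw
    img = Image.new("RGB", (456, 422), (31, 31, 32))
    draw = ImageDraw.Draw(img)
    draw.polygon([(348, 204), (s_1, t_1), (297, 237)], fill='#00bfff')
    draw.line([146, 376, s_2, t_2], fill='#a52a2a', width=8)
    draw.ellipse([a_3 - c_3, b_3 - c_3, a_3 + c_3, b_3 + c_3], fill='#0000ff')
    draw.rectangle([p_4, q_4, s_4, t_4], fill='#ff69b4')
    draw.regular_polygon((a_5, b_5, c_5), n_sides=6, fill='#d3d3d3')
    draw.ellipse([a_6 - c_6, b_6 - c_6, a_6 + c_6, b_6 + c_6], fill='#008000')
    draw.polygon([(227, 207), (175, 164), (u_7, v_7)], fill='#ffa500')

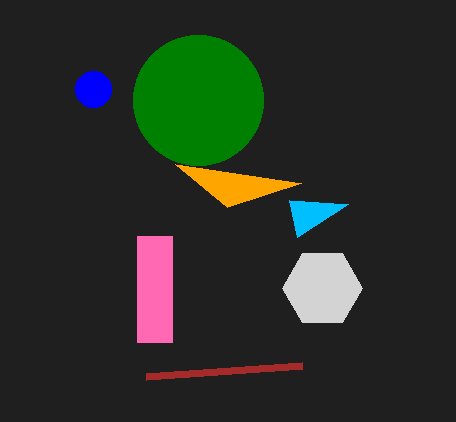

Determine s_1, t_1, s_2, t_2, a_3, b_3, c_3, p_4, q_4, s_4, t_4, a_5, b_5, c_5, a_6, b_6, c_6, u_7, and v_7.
s_1 = 289; t_1 = 200; s_2 = 302; t_2 = 365; a_3 = 93; b_3 = 89; c_3 = 18; p_4 = 137; q_4 = 236; s_4 = 172; t_4 = 342; a_5 = 322; b_5 = 288; c_5 = 40; a_6 = 198; b_6 = 100; c_6 = 65; u_7 = 301; v_7 = 183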